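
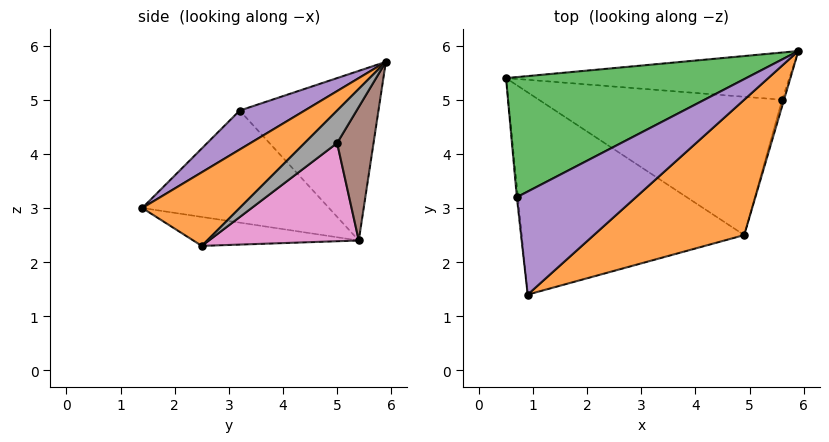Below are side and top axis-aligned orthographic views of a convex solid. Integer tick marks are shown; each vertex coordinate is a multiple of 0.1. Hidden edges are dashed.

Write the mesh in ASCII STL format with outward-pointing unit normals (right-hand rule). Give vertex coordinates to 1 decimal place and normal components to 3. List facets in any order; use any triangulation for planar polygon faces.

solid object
 facet normal -0.127 -0.160 -0.979
  outer loop
   vertex 4.9 2.5 2.3
   vertex 0.9 1.4 3.0
   vertex 0.5 5.4 2.4
  endloop
 endfacet
 facet normal 0.307 -0.717 0.626
  outer loop
   vertex 4.9 2.5 2.3
   vertex 5.9 5.9 5.7
   vertex 0.9 1.4 3.0
  endloop
 endfacet
 facet normal -0.442 0.643 0.626
  outer loop
   vertex 0.7 3.2 4.8
   vertex 5.9 5.9 5.7
   vertex 0.5 5.4 2.4
  endloop
 endfacet
 facet normal -0.995 -0.101 -0.010
  outer loop
   vertex 0.7 3.2 4.8
   vertex 0.5 5.4 2.4
   vertex 0.9 1.4 3.0
  endloop
 endfacet
 facet normal 0.229 -0.675 0.701
  outer loop
   vertex 0.7 3.2 4.8
   vertex 0.9 1.4 3.0
   vertex 5.9 5.9 5.7
  endloop
 endfacet
 facet normal 0.252 0.807 -0.534
  outer loop
   vertex 5.6 5.0 4.2
   vertex 0.5 5.4 2.4
   vertex 5.9 5.9 5.7
  endloop
 endfacet
 facet normal 0.321 0.514 -0.795
  outer loop
   vertex 5.6 5.0 4.2
   vertex 4.9 2.5 2.3
   vertex 0.5 5.4 2.4
  endloop
 endfacet
 facet normal 0.972 -0.229 -0.057
  outer loop
   vertex 5.6 5.0 4.2
   vertex 5.9 5.9 5.7
   vertex 4.9 2.5 2.3
  endloop
 endfacet
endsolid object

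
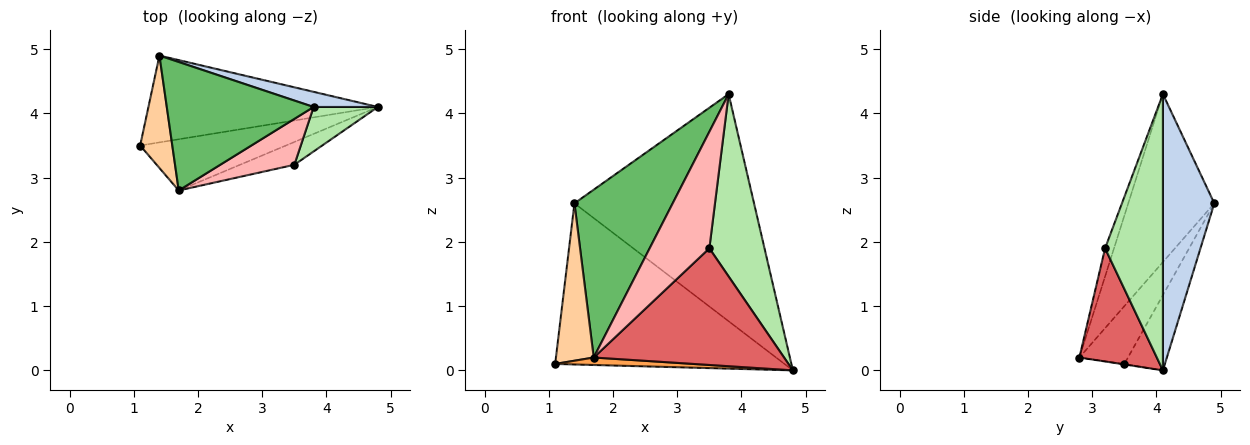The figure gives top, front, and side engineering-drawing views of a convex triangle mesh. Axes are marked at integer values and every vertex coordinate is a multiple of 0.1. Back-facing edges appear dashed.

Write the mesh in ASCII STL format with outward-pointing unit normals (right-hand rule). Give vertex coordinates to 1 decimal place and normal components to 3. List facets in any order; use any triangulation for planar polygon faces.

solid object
 facet normal -0.154 0.870 -0.469
  outer loop
   vertex 1.4 4.9 2.6
   vertex 4.8 4.1 0.0
   vertex 1.1 3.5 0.1
  endloop
 endfacet
 facet normal 0.275 0.959 0.064
  outer loop
   vertex 3.8 4.1 4.3
   vertex 4.8 4.1 0.0
   vertex 1.4 4.9 2.6
  endloop
 endfacet
 facet normal -0.003 -0.144 -0.990
  outer loop
   vertex 1.7 2.8 0.2
   vertex 1.1 3.5 0.1
   vertex 4.8 4.1 0.0
  endloop
 endfacet
 facet normal -0.723 -0.562 0.402
  outer loop
   vertex 1.7 2.8 0.2
   vertex 1.4 4.9 2.6
   vertex 1.1 3.5 0.1
  endloop
 endfacet
 facet normal -0.571 -0.652 0.499
  outer loop
   vertex 1.7 2.8 0.2
   vertex 3.8 4.1 4.3
   vertex 1.4 4.9 2.6
  endloop
 endfacet
 facet normal 0.714 -0.681 0.166
  outer loop
   vertex 3.5 3.2 1.9
   vertex 4.8 4.1 0.0
   vertex 3.8 4.1 4.3
  endloop
 endfacet
 facet normal 0.371 -0.911 -0.178
  outer loop
   vertex 3.5 3.2 1.9
   vertex 1.7 2.8 0.2
   vertex 4.8 4.1 0.0
  endloop
 endfacet
 facet normal -0.138 -0.922 0.363
  outer loop
   vertex 3.5 3.2 1.9
   vertex 3.8 4.1 4.3
   vertex 1.7 2.8 0.2
  endloop
 endfacet
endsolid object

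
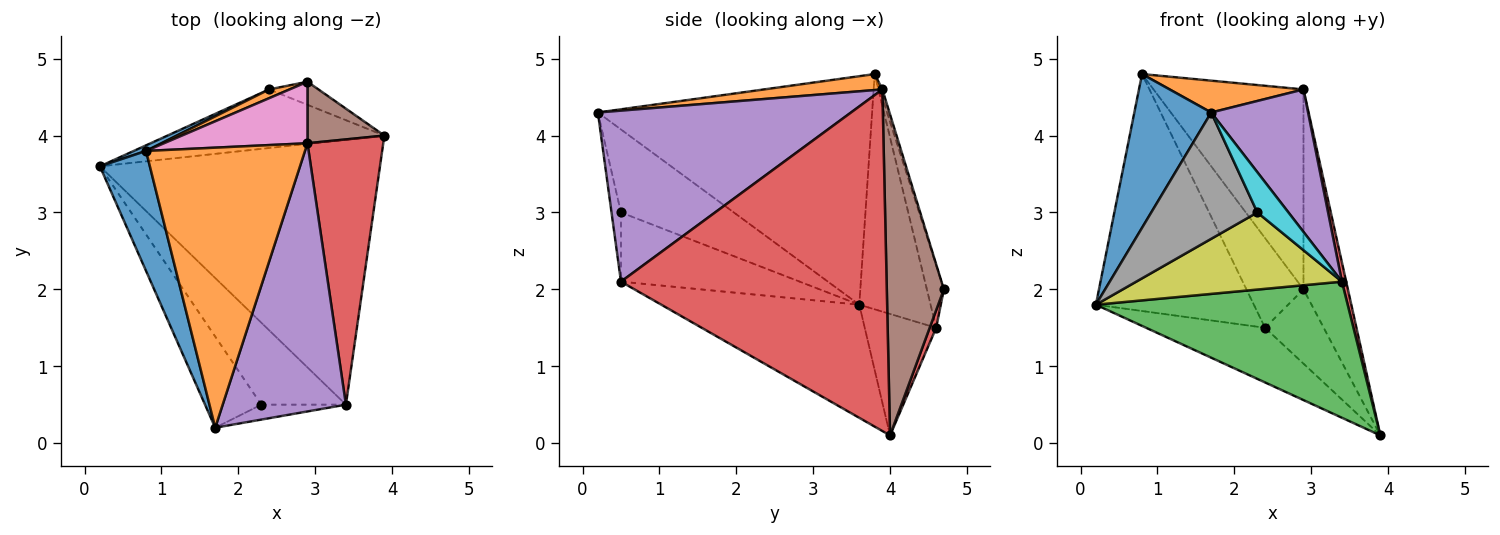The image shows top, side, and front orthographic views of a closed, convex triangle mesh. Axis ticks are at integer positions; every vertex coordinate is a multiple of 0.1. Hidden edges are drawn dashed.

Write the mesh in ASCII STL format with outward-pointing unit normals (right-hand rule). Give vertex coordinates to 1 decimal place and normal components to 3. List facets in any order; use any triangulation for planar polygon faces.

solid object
 facet normal -0.942 -0.264 0.206
  outer loop
   vertex 0.8 3.8 4.8
   vertex 0.2 3.6 1.8
   vertex 1.7 0.2 4.3
  endloop
 endfacet
 facet normal 0.100 -0.112 0.989
  outer loop
   vertex 2.9 3.9 4.6
   vertex 0.8 3.8 4.8
   vertex 1.7 0.2 4.3
  endloop
 endfacet
 facet normal -0.338 -0.430 -0.837
  outer loop
   vertex 3.4 0.5 2.1
   vertex 0.2 3.6 1.8
   vertex 3.9 4.0 0.1
  endloop
 endfacet
 facet normal 0.976 -0.016 0.217
  outer loop
   vertex 3.4 0.5 2.1
   vertex 3.9 4.0 0.1
   vertex 2.9 3.9 4.6
  endloop
 endfacet
 facet normal 0.775 -0.297 0.558
  outer loop
   vertex 3.4 0.5 2.1
   vertex 2.9 3.9 4.6
   vertex 1.7 0.2 4.3
  endloop
 endfacet
 facet normal 0.775 0.604 0.186
  outer loop
   vertex 2.9 4.7 2.0
   vertex 2.9 3.9 4.6
   vertex 3.9 4.0 0.1
  endloop
 endfacet
 facet normal -0.018 0.956 0.294
  outer loop
   vertex 2.9 4.7 2.0
   vertex 0.8 3.8 4.8
   vertex 2.9 3.9 4.6
  endloop
 endfacet
 facet normal -0.653 -0.614 -0.443
  outer loop
   vertex 2.3 0.5 3.0
   vertex 1.7 0.2 4.3
   vertex 0.2 3.6 1.8
  endloop
 endfacet
 facet normal -0.512 -0.589 -0.626
  outer loop
   vertex 2.3 0.5 3.0
   vertex 0.2 3.6 1.8
   vertex 3.4 0.5 2.1
  endloop
 endfacet
 facet normal -0.274 -0.902 -0.334
  outer loop
   vertex 2.3 0.5 3.0
   vertex 3.4 0.5 2.1
   vertex 1.7 0.2 4.3
  endloop
 endfacet
 facet normal -0.411 0.911 0.022
  outer loop
   vertex 2.4 4.6 1.5
   vertex 0.2 3.6 1.8
   vertex 0.8 3.8 4.8
  endloop
 endfacet
 facet normal -0.284 0.954 0.093
  outer loop
   vertex 2.4 4.6 1.5
   vertex 0.8 3.8 4.8
   vertex 2.9 4.7 2.0
  endloop
 endfacet
 facet normal -0.379 0.631 -0.677
  outer loop
   vertex 2.4 4.6 1.5
   vertex 3.9 4.0 0.1
   vertex 0.2 3.6 1.8
  endloop
 endfacet
 facet normal 0.105 0.950 -0.295
  outer loop
   vertex 2.4 4.6 1.5
   vertex 2.9 4.7 2.0
   vertex 3.9 4.0 0.1
  endloop
 endfacet
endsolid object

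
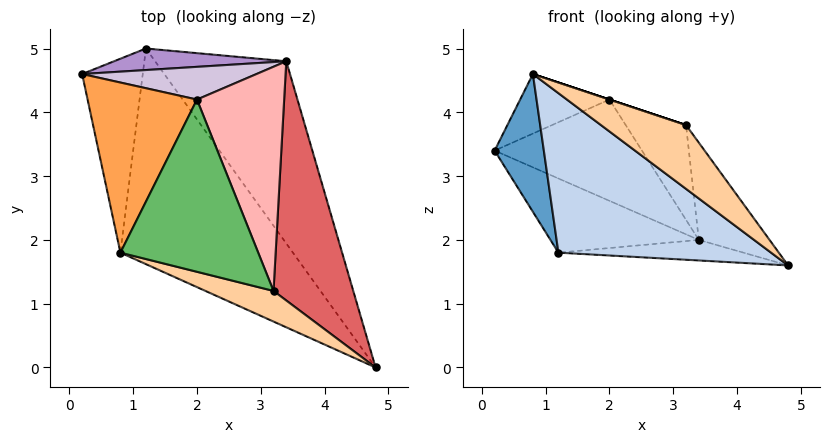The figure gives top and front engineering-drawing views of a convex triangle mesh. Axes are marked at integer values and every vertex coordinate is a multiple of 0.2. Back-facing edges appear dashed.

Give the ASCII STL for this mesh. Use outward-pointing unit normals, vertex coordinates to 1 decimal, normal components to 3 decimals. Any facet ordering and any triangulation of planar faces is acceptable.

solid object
 facet normal -0.731 -0.395 -0.556
  outer loop
   vertex 1.2 5.0 1.8
   vertex 0.8 1.8 4.6
   vertex 0.2 4.6 3.4
  endloop
 endfacet
 facet normal -0.657 -0.449 -0.606
  outer loop
   vertex 1.2 5.0 1.8
   vertex 4.8 0.0 1.6
   vertex 0.8 1.8 4.6
  endloop
 endfacet
 facet normal -0.327 0.312 0.892
  outer loop
   vertex 2.0 4.2 4.2
   vertex 0.2 4.6 3.4
   vertex 0.8 1.8 4.6
  endloop
 endfacet
 facet normal -0.081 -0.899 0.431
  outer loop
   vertex 3.2 1.2 3.8
   vertex 0.8 1.8 4.6
   vertex 4.8 0.0 1.6
  endloop
 endfacet
 facet normal 0.316 0.000 0.949
  outer loop
   vertex 3.2 1.2 3.8
   vertex 2.0 4.2 4.2
   vertex 0.8 1.8 4.6
  endloop
 endfacet
 facet normal 0.100 0.112 -0.989
  outer loop
   vertex 3.4 4.8 2.0
   vertex 4.8 0.0 1.6
   vertex 1.2 5.0 1.8
  endloop
 endfacet
 facet normal 0.841 0.204 0.501
  outer loop
   vertex 3.4 4.8 2.0
   vertex 3.2 1.2 3.8
   vertex 4.8 0.0 1.6
  endloop
 endfacet
 facet normal 0.788 0.240 0.567
  outer loop
   vertex 3.4 4.8 2.0
   vertex 2.0 4.2 4.2
   vertex 3.2 1.2 3.8
  endloop
 endfacet
 facet normal 0.062 0.959 0.278
  outer loop
   vertex 3.4 4.8 2.0
   vertex 1.2 5.0 1.8
   vertex 0.2 4.6 3.4
  endloop
 endfacet
 facet normal 0.075 0.949 0.306
  outer loop
   vertex 3.4 4.8 2.0
   vertex 0.2 4.6 3.4
   vertex 2.0 4.2 4.2
  endloop
 endfacet
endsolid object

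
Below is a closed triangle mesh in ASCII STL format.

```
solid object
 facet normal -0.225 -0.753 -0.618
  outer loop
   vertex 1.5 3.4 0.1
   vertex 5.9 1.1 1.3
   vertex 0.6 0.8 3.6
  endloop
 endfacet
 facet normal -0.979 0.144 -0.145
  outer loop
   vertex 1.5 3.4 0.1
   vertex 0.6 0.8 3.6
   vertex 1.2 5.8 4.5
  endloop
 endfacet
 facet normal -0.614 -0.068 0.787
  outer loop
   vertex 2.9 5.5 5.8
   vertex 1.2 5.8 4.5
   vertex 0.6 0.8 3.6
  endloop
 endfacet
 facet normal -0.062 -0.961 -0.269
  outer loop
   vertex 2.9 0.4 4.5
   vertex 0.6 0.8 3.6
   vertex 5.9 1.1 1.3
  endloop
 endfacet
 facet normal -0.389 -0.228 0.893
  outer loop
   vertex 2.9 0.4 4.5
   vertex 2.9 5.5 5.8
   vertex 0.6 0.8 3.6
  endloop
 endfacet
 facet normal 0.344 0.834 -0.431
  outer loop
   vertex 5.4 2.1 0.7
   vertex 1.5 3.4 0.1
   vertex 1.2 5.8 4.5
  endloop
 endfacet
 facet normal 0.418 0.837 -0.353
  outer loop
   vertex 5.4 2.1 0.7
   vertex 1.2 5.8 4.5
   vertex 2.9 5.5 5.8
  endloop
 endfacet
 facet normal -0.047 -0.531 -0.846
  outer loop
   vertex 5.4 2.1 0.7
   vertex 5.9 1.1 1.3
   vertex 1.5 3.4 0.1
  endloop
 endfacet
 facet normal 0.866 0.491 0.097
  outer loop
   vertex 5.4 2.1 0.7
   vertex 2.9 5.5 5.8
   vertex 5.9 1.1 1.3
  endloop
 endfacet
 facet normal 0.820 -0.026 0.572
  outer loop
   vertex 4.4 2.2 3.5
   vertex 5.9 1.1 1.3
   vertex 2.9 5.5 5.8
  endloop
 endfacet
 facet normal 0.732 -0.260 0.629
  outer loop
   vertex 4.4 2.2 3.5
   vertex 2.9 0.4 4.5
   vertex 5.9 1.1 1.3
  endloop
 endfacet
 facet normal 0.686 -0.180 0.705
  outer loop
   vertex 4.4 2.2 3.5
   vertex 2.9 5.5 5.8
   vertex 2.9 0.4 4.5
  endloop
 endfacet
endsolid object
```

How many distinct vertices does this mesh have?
8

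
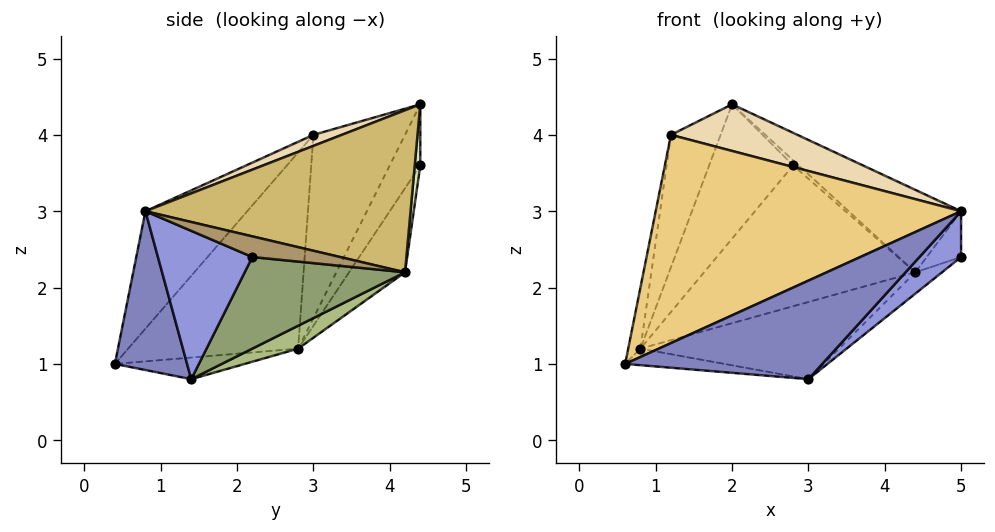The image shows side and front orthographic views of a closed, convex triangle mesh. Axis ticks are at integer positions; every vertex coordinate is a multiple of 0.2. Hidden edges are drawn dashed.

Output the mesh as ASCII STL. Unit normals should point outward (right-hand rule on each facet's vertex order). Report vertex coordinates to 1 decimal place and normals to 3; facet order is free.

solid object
 facet normal -0.121 0.092 -0.988
  outer loop
   vertex 0.8 2.8 1.2
   vertex 3.0 1.4 0.8
   vertex 0.6 0.4 1.0
  endloop
 endfacet
 facet normal 0.299 -0.816 -0.494
  outer loop
   vertex 5.0 0.8 3.0
   vertex 0.6 0.4 1.0
   vertex 3.0 1.4 0.8
  endloop
 endfacet
 facet normal 0.666 -0.294 -0.686
  outer loop
   vertex 5.0 0.8 3.0
   vertex 3.0 1.4 0.8
   vertex 5.0 2.2 2.4
  endloop
 endfacet
 facet normal -0.323 0.889 -0.323
  outer loop
   vertex 2.8 4.4 3.6
   vertex 0.8 2.8 1.2
   vertex 2.0 4.4 4.4
  endloop
 endfacet
 facet normal 0.597 0.100 -0.796
  outer loop
   vertex 4.4 4.2 2.2
   vertex 5.0 2.2 2.4
   vertex 3.0 1.4 0.8
  endloop
 endfacet
 facet normal 0.094 0.407 -0.908
  outer loop
   vertex 4.4 4.2 2.2
   vertex 3.0 1.4 0.8
   vertex 0.8 2.8 1.2
  endloop
 endfacet
 facet normal -0.235 0.888 -0.396
  outer loop
   vertex 4.4 4.2 2.2
   vertex 0.8 2.8 1.2
   vertex 2.8 4.4 3.6
  endloop
 endfacet
 facet normal 0.577 0.577 0.577
  outer loop
   vertex 4.4 4.2 2.2
   vertex 2.8 4.4 3.6
   vertex 2.0 4.4 4.4
  endloop
 endfacet
 facet normal 0.709 0.278 0.648
  outer loop
   vertex 4.4 4.2 2.2
   vertex 5.0 0.8 3.0
   vertex 5.0 2.2 2.4
  endloop
 endfacet
 facet normal 0.661 0.280 0.696
  outer loop
   vertex 4.4 4.2 2.2
   vertex 2.0 4.4 4.4
   vertex 5.0 0.8 3.0
  endloop
 endfacet
 facet normal -0.237 -0.710 0.663
  outer loop
   vertex 1.2 3.0 4.0
   vertex 0.6 0.4 1.0
   vertex 5.0 0.8 3.0
  endloop
 endfacet
 facet normal 0.070 -0.311 0.948
  outer loop
   vertex 1.2 3.0 4.0
   vertex 5.0 0.8 3.0
   vertex 2.0 4.4 4.4
  endloop
 endfacet
 facet normal -0.988 0.071 0.136
  outer loop
   vertex 1.2 3.0 4.0
   vertex 0.8 2.8 1.2
   vertex 0.6 0.4 1.0
  endloop
 endfacet
 facet normal -0.876 0.474 0.091
  outer loop
   vertex 1.2 3.0 4.0
   vertex 2.0 4.4 4.4
   vertex 0.8 2.8 1.2
  endloop
 endfacet
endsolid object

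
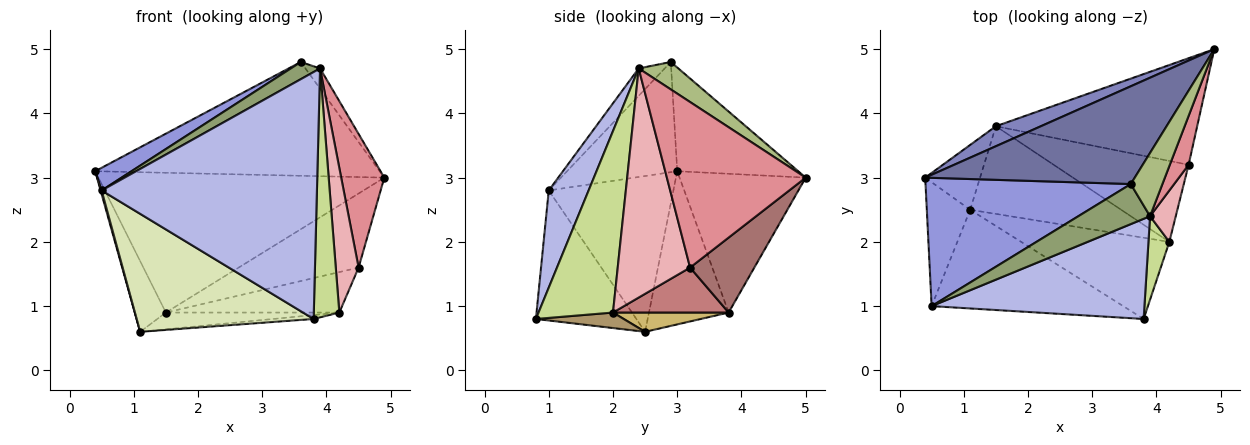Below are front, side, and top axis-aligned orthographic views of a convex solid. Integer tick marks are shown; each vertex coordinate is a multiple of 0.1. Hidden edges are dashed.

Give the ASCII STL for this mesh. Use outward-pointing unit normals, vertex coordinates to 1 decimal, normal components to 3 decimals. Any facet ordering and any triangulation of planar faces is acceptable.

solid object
 facet normal -0.307 0.722 0.620
  outer loop
   vertex 3.6 2.9 4.8
   vertex 4.9 5.0 3.0
   vertex 0.4 3.0 3.1
  endloop
 endfacet
 facet normal -0.400 0.907 0.130
  outer loop
   vertex 1.5 3.8 0.9
   vertex 0.4 3.0 3.1
   vertex 4.9 5.0 3.0
  endloop
 endfacet
 facet normal -0.467 -0.154 0.871
  outer loop
   vertex 0.5 1.0 2.8
   vertex 3.6 2.9 4.8
   vertex 0.4 3.0 3.1
  endloop
 endfacet
 facet normal 0.169 -0.913 0.370
  outer loop
   vertex 3.9 2.4 4.7
   vertex 0.5 1.0 2.8
   vertex 3.8 0.8 0.8
  endloop
 endfacet
 facet normal -0.331 -0.372 0.867
  outer loop
   vertex 3.9 2.4 4.7
   vertex 3.6 2.9 4.8
   vertex 0.5 1.0 2.8
  endloop
 endfacet
 facet normal 0.637 0.235 0.734
  outer loop
   vertex 3.9 2.4 4.7
   vertex 4.9 5.0 3.0
   vertex 3.6 2.9 4.8
  endloop
 endfacet
 facet normal 0.940 -0.322 0.108
  outer loop
   vertex 3.9 2.4 4.7
   vertex 3.8 0.8 0.8
   vertex 4.2 2.0 0.9
  endloop
 endfacet
 facet normal -0.399 -0.703 -0.588
  outer loop
   vertex 1.1 2.5 0.6
   vertex 3.8 0.8 0.8
   vertex 0.5 1.0 2.8
  endloop
 endfacet
 facet normal 0.104 0.048 -0.993
  outer loop
   vertex 1.1 2.5 0.6
   vertex 4.2 2.0 0.9
   vertex 3.8 0.8 0.8
  endloop
 endfacet
 facet normal 0.124 0.187 -0.975
  outer loop
   vertex 1.1 2.5 0.6
   vertex 1.5 3.8 0.9
   vertex 4.2 2.0 0.9
  endloop
 endfacet
 facet normal -0.884 0.345 -0.316
  outer loop
   vertex 1.1 2.5 0.6
   vertex 0.4 3.0 3.1
   vertex 1.5 3.8 0.9
  endloop
 endfacet
 facet normal -0.963 -0.008 -0.268
  outer loop
   vertex 1.1 2.5 0.6
   vertex 0.5 1.0 2.8
   vertex 0.4 3.0 3.1
  endloop
 endfacet
 facet normal 0.292 0.546 -0.785
  outer loop
   vertex 4.5 3.2 1.6
   vertex 1.5 3.8 0.9
   vertex 4.9 5.0 3.0
  endloop
 endfacet
 facet normal 0.286 0.429 -0.857
  outer loop
   vertex 4.5 3.2 1.6
   vertex 4.2 2.0 0.9
   vertex 1.5 3.8 0.9
  endloop
 endfacet
 facet normal 0.949 -0.295 0.108
  outer loop
   vertex 4.5 3.2 1.6
   vertex 4.9 5.0 3.0
   vertex 3.9 2.4 4.7
  endloop
 endfacet
 facet normal 0.948 -0.299 0.106
  outer loop
   vertex 4.5 3.2 1.6
   vertex 3.9 2.4 4.7
   vertex 4.2 2.0 0.9
  endloop
 endfacet
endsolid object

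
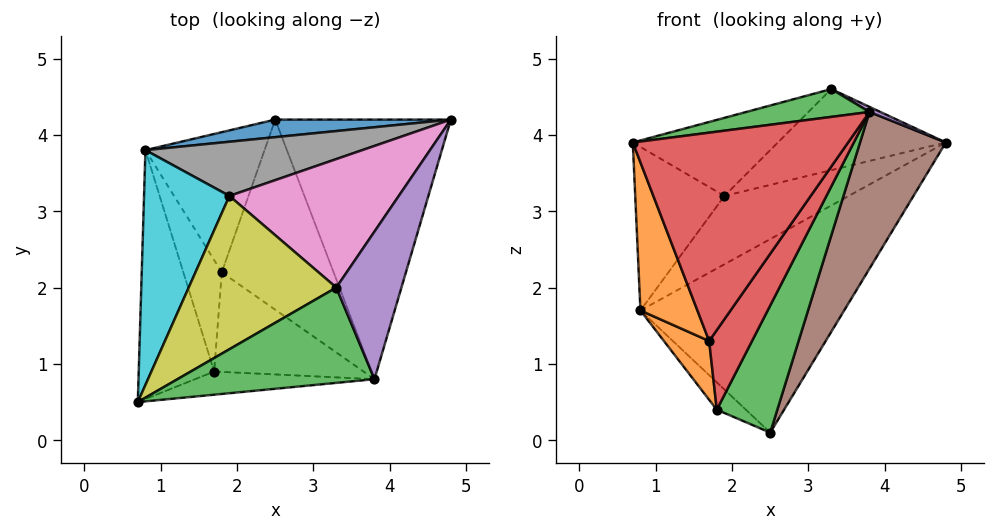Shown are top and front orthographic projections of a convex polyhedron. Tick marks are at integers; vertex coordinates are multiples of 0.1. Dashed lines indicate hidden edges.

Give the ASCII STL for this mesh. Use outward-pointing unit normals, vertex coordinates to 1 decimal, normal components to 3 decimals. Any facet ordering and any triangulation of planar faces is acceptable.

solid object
 facet normal -0.148 0.985 0.089
  outer loop
   vertex 0.8 3.8 1.7
   vertex 4.8 4.2 3.9
   vertex 2.5 4.2 0.1
  endloop
 endfacet
 facet normal -0.897 -0.226 -0.380
  outer loop
   vertex 0.8 3.8 1.7
   vertex 1.7 0.9 1.3
   vertex 0.7 0.5 3.9
  endloop
 endfacet
 facet normal -0.096 -0.279 0.955
  outer loop
   vertex 3.8 0.8 4.3
   vertex 3.3 2.0 4.6
   vertex 0.7 0.5 3.9
  endloop
 endfacet
 facet normal 0.110 -0.988 -0.110
  outer loop
   vertex 3.8 0.8 4.3
   vertex 0.7 0.5 3.9
   vertex 1.7 0.9 1.3
  endloop
 endfacet
 facet normal 0.459 -0.031 0.888
  outer loop
   vertex 3.8 0.8 4.3
   vertex 4.8 4.2 3.9
   vertex 3.3 2.0 4.6
  endloop
 endfacet
 facet normal 0.817 -0.298 -0.494
  outer loop
   vertex 3.8 0.8 4.3
   vertex 2.5 4.2 0.1
   vertex 4.8 4.2 3.9
  endloop
 endfacet
 facet normal -0.362 0.498 0.788
  outer loop
   vertex 1.9 3.2 3.2
   vertex 3.3 2.0 4.6
   vertex 4.8 4.2 3.9
  endloop
 endfacet
 facet normal -0.387 0.722 0.573
  outer loop
   vertex 1.9 3.2 3.2
   vertex 4.8 4.2 3.9
   vertex 0.8 3.8 1.7
  endloop
 endfacet
 facet normal -0.449 0.406 0.796
  outer loop
   vertex 1.9 3.2 3.2
   vertex 0.7 0.5 3.9
   vertex 3.3 2.0 4.6
  endloop
 endfacet
 facet normal -0.628 0.445 0.639
  outer loop
   vertex 1.9 3.2 3.2
   vertex 0.8 3.8 1.7
   vertex 0.7 0.5 3.9
  endloop
 endfacet
 facet normal -0.696 0.138 -0.705
  outer loop
   vertex 1.8 2.2 0.4
   vertex 0.8 3.8 1.7
   vertex 2.5 4.2 0.1
  endloop
 endfacet
 facet normal -0.885 -0.218 -0.413
  outer loop
   vertex 1.8 2.2 0.4
   vertex 1.7 0.9 1.3
   vertex 0.8 3.8 1.7
  endloop
 endfacet
 facet normal 0.776 -0.350 -0.524
  outer loop
   vertex 1.8 2.2 0.4
   vertex 2.5 4.2 0.1
   vertex 3.8 0.8 4.3
  endloop
 endfacet
 facet normal 0.736 -0.423 -0.529
  outer loop
   vertex 1.8 2.2 0.4
   vertex 3.8 0.8 4.3
   vertex 1.7 0.9 1.3
  endloop
 endfacet
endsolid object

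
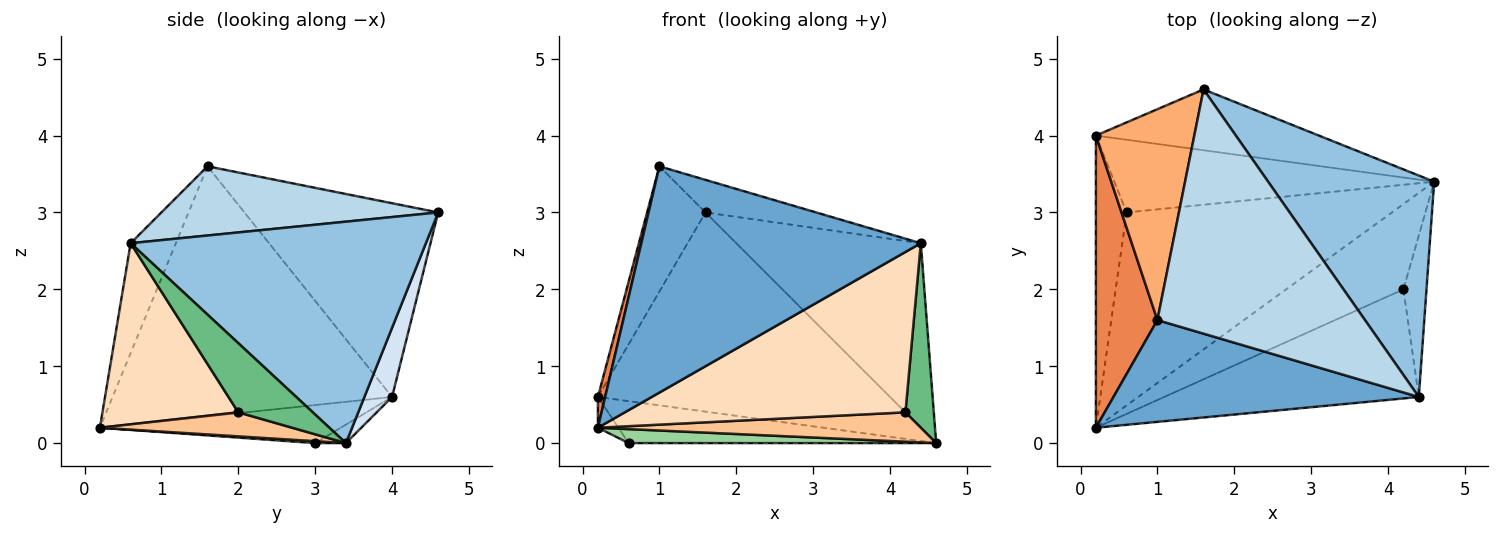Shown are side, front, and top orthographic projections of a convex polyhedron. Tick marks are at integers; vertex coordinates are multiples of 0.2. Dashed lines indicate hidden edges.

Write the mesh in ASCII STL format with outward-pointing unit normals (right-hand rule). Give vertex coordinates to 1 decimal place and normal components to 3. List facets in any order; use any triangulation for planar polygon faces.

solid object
 facet normal -0.146 -0.902 0.406
  outer loop
   vertex 4.4 0.6 2.6
   vertex 1.0 1.6 3.6
   vertex 0.2 0.2 0.2
  endloop
 endfacet
 facet normal 0.716 0.447 0.537
  outer loop
   vertex 4.4 0.6 2.6
   vertex 4.6 3.4 0.0
   vertex 1.6 4.6 3.0
  endloop
 endfacet
 facet normal 0.314 0.125 0.941
  outer loop
   vertex 4.4 0.6 2.6
   vertex 1.6 4.6 3.0
   vertex 1.0 1.6 3.6
  endloop
 endfacet
 facet normal 0.090 0.953 -0.291
  outer loop
   vertex 0.2 4.0 0.6
   vertex 1.6 4.6 3.0
   vertex 4.6 3.4 0.0
  endloop
 endfacet
 facet normal -0.971 -0.025 0.239
  outer loop
   vertex 0.2 4.0 0.6
   vertex 0.2 0.2 0.2
   vertex 1.0 1.6 3.6
  endloop
 endfacet
 facet normal -0.861 0.260 0.437
  outer loop
   vertex 0.2 4.0 0.6
   vertex 1.0 1.6 3.6
   vertex 1.6 4.6 3.0
  endloop
 endfacet
 facet normal 0.190 -0.320 -0.928
  outer loop
   vertex 4.2 2.0 0.4
   vertex 0.2 0.2 0.2
   vertex 4.6 3.4 0.0
  endloop
 endfacet
 facet normal 0.372 -0.768 -0.522
  outer loop
   vertex 4.2 2.0 0.4
   vertex 4.4 0.6 2.6
   vertex 0.2 0.2 0.2
  endloop
 endfacet
 facet normal 0.892 -0.340 -0.297
  outer loop
   vertex 4.2 2.0 0.4
   vertex 4.6 3.4 0.0
   vertex 4.4 0.6 2.6
  endloop
 endfacet
 facet normal 0.007 -0.072 -0.997
  outer loop
   vertex 0.6 3.0 0.0
   vertex 4.6 3.4 0.0
   vertex 0.2 0.2 0.2
  endloop
 endfacet
 facet normal -0.776 0.066 -0.627
  outer loop
   vertex 0.6 3.0 0.0
   vertex 0.2 0.2 0.2
   vertex 0.2 4.0 0.6
  endloop
 endfacet
 facet normal -0.050 0.499 -0.865
  outer loop
   vertex 0.6 3.0 0.0
   vertex 0.2 4.0 0.6
   vertex 4.6 3.4 0.0
  endloop
 endfacet
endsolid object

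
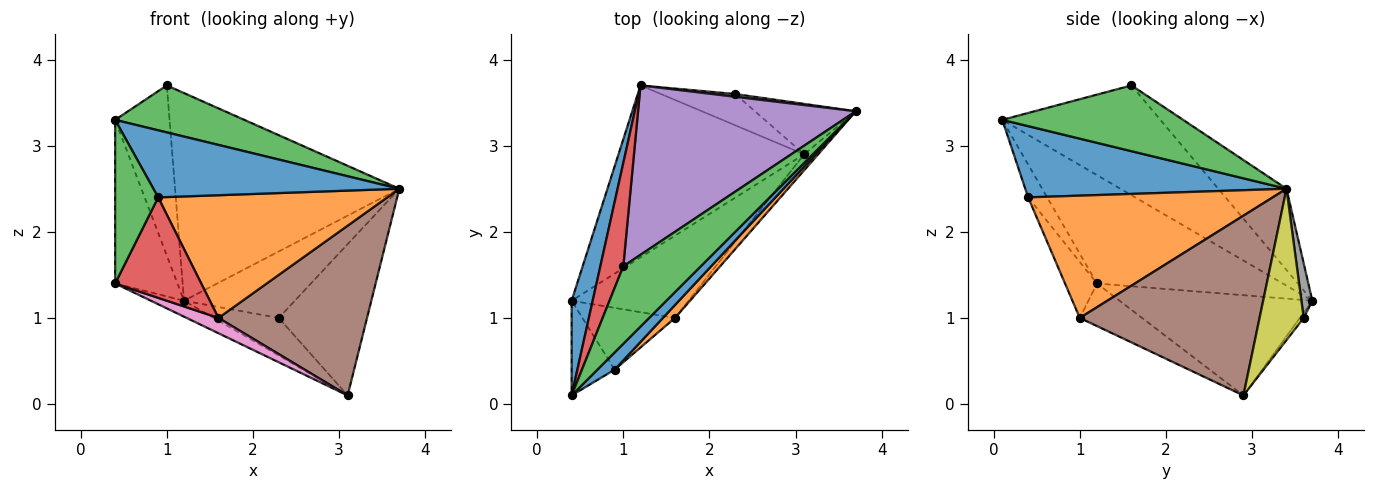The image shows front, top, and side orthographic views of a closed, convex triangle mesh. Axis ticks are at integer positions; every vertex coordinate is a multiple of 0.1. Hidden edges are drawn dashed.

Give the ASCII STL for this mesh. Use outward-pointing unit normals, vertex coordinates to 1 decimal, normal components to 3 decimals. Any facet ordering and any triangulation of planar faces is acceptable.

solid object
 facet normal -0.932 0.313 0.181
  outer loop
   vertex 0.4 1.2 1.4
   vertex 0.4 0.1 3.3
   vertex 1.2 3.7 1.2
  endloop
 endfacet
 facet normal -0.473 0.081 -0.877
  outer loop
   vertex 0.4 1.2 1.4
   vertex 1.2 3.7 1.2
   vertex 3.1 2.9 0.1
  endloop
 endfacet
 facet normal 0.587 -0.419 0.692
  outer loop
   vertex 1.0 1.6 3.7
   vertex 0.4 0.1 3.3
   vertex 3.7 3.4 2.5
  endloop
 endfacet
 facet normal -0.928 0.319 0.194
  outer loop
   vertex 1.0 1.6 3.7
   vertex 1.2 3.7 1.2
   vertex 0.4 0.1 3.3
  endloop
 endfacet
 facet normal -0.229 0.754 0.615
  outer loop
   vertex 1.0 1.6 3.7
   vertex 3.7 3.4 2.5
   vertex 1.2 3.7 1.2
  endloop
 endfacet
 facet normal 0.769 -0.636 -0.060
  outer loop
   vertex 1.6 1.0 1.0
   vertex 3.1 2.9 0.1
   vertex 3.7 3.4 2.5
  endloop
 endfacet
 facet normal -0.337 -0.172 -0.926
  outer loop
   vertex 1.6 1.0 1.0
   vertex 0.4 1.2 1.4
   vertex 3.1 2.9 0.1
  endloop
 endfacet
 facet normal 0.098 0.994 0.041
  outer loop
   vertex 2.3 3.6 1.0
   vertex 1.2 3.7 1.2
   vertex 3.7 3.4 2.5
  endloop
 endfacet
 facet normal 0.429 0.857 -0.286
  outer loop
   vertex 2.3 3.6 1.0
   vertex 3.7 3.4 2.5
   vertex 3.1 2.9 0.1
  endloop
 endfacet
 facet normal -0.046 0.768 -0.639
  outer loop
   vertex 2.3 3.6 1.0
   vertex 3.1 2.9 0.1
   vertex 1.2 3.7 1.2
  endloop
 endfacet
 facet normal 0.717 -0.675 0.173
  outer loop
   vertex 0.9 0.4 2.4
   vertex 3.7 3.4 2.5
   vertex 0.4 0.1 3.3
  endloop
 endfacet
 facet normal 0.728 -0.682 0.072
  outer loop
   vertex 0.9 0.4 2.4
   vertex 1.6 1.0 1.0
   vertex 3.7 3.4 2.5
  endloop
 endfacet
 facet normal -0.357 -0.808 -0.468
  outer loop
   vertex 0.9 0.4 2.4
   vertex 0.4 0.1 3.3
   vertex 0.4 1.2 1.4
  endloop
 endfacet
 facet normal -0.302 -0.812 -0.499
  outer loop
   vertex 0.9 0.4 2.4
   vertex 0.4 1.2 1.4
   vertex 1.6 1.0 1.0
  endloop
 endfacet
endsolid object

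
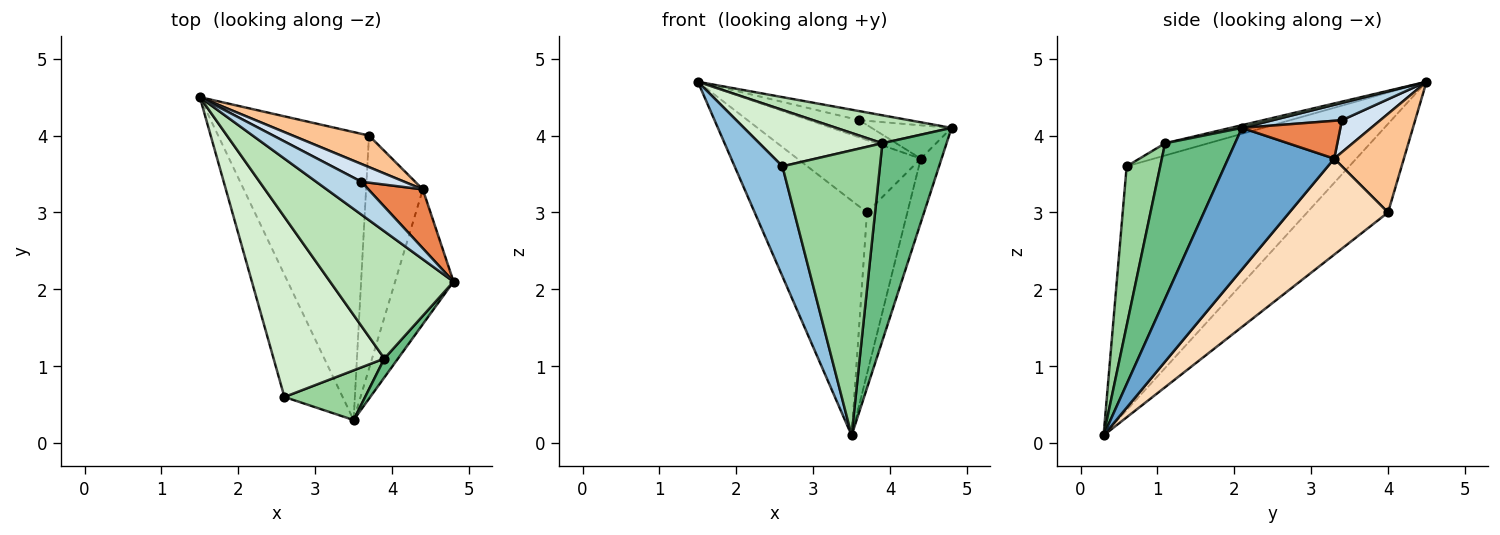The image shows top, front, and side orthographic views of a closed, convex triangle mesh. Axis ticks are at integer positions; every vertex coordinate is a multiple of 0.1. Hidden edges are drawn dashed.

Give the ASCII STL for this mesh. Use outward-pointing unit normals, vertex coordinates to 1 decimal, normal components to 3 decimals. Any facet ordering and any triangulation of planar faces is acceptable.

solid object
 facet normal 0.910 0.178 -0.376
  outer loop
   vertex 4.4 3.3 3.7
   vertex 4.8 2.1 4.1
   vertex 3.5 0.3 0.1
  endloop
 endfacet
 facet normal -0.952 -0.204 -0.227
  outer loop
   vertex 2.6 0.6 3.6
   vertex 1.5 4.5 4.7
   vertex 3.5 0.3 0.1
  endloop
 endfacet
 facet normal 0.346 0.250 0.904
  outer loop
   vertex 3.6 3.4 4.2
   vertex 1.5 4.5 4.7
   vertex 4.8 2.1 4.1
  endloop
 endfacet
 facet normal 0.472 0.614 0.633
  outer loop
   vertex 3.6 3.4 4.2
   vertex 4.4 3.3 3.7
   vertex 1.5 4.5 4.7
  endloop
 endfacet
 facet normal 0.518 0.421 0.745
  outer loop
   vertex 3.6 3.4 4.2
   vertex 4.8 2.1 4.1
   vertex 4.4 3.3 3.7
  endloop
 endfacet
 facet normal -0.414 0.575 -0.705
  outer loop
   vertex 3.7 4.0 3.0
   vertex 3.5 0.3 0.1
   vertex 1.5 4.5 4.7
  endloop
 endfacet
 facet normal 0.459 0.814 0.355
  outer loop
   vertex 3.7 4.0 3.0
   vertex 1.5 4.5 4.7
   vertex 4.4 3.3 3.7
  endloop
 endfacet
 facet normal 0.812 0.332 -0.480
  outer loop
   vertex 3.7 4.0 3.0
   vertex 4.4 3.3 3.7
   vertex 3.5 0.3 0.1
  endloop
 endfacet
 facet normal 0.735 -0.675 0.065
  outer loop
   vertex 3.9 1.1 3.9
   vertex 3.5 0.3 0.1
   vertex 4.8 2.1 4.1
  endloop
 endfacet
 facet normal 0.321 -0.933 0.163
  outer loop
   vertex 3.9 1.1 3.9
   vertex 2.6 0.6 3.6
   vertex 3.5 0.3 0.1
  endloop
 endfacet
 facet normal 0.021 -0.215 0.976
  outer loop
   vertex 3.9 1.1 3.9
   vertex 4.8 2.1 4.1
   vertex 1.5 4.5 4.7
  endloop
 endfacet
 facet normal -0.105 -0.297 0.949
  outer loop
   vertex 3.9 1.1 3.9
   vertex 1.5 4.5 4.7
   vertex 2.6 0.6 3.6
  endloop
 endfacet
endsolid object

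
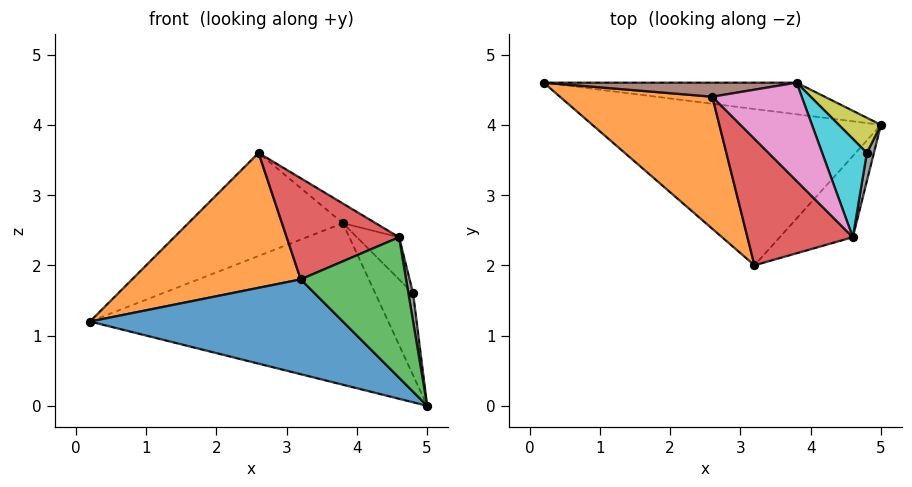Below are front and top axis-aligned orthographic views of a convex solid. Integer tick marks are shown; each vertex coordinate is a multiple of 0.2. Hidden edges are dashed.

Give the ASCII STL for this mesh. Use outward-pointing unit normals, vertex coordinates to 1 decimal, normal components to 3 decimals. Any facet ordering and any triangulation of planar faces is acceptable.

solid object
 facet normal -0.268 -0.500 -0.824
  outer loop
   vertex 3.2 2.0 1.8
   vertex 0.2 4.6 1.2
   vertex 5.0 4.0 0.0
  endloop
 endfacet
 facet normal -0.605 -0.569 0.557
  outer loop
   vertex 2.6 4.4 3.6
   vertex 0.2 4.6 1.2
   vertex 3.2 2.0 1.8
  endloop
 endfacet
 facet normal 0.419 -0.786 -0.454
  outer loop
   vertex 4.6 2.4 2.4
   vertex 3.2 2.0 1.8
   vertex 5.0 4.0 0.0
  endloop
 endfacet
 facet normal -0.154 -0.617 0.772
  outer loop
   vertex 4.6 2.4 2.4
   vertex 2.6 4.4 3.6
   vertex 3.2 2.0 1.8
  endloop
 endfacet
 facet normal 0.074 0.979 -0.191
  outer loop
   vertex 3.8 4.6 2.6
   vertex 5.0 4.0 0.0
   vertex 0.2 4.6 1.2
  endloop
 endfacet
 facet normal -0.052 0.989 0.135
  outer loop
   vertex 3.8 4.6 2.6
   vertex 0.2 4.6 1.2
   vertex 2.6 4.4 3.6
  endloop
 endfacet
 facet normal 0.617 0.154 0.772
  outer loop
   vertex 3.8 4.6 2.6
   vertex 2.6 4.4 3.6
   vertex 4.6 2.4 2.4
  endloop
 endfacet
 facet normal 0.990 -0.099 0.099
  outer loop
   vertex 4.8 3.6 1.6
   vertex 4.6 2.4 2.4
   vertex 5.0 4.0 0.0
  endloop
 endfacet
 facet normal 0.796 0.557 0.239
  outer loop
   vertex 4.8 3.6 1.6
   vertex 5.0 4.0 0.0
   vertex 3.8 4.6 2.6
  endloop
 endfacet
 facet normal 0.796 0.239 0.557
  outer loop
   vertex 4.8 3.6 1.6
   vertex 3.8 4.6 2.6
   vertex 4.6 2.4 2.4
  endloop
 endfacet
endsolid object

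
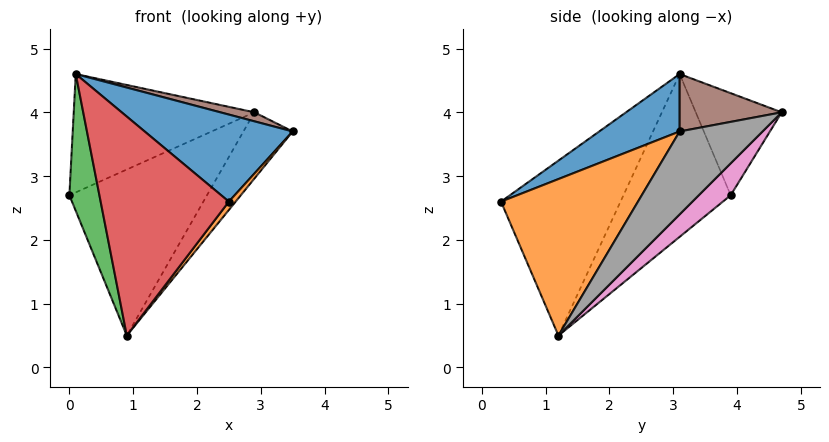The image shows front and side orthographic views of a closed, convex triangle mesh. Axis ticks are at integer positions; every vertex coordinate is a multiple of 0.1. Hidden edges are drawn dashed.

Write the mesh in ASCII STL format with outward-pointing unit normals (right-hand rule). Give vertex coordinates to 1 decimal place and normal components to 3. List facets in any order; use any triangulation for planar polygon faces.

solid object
 facet normal 0.231 -0.426 0.874
  outer loop
   vertex 0.1 3.1 4.6
   vertex 2.5 0.3 2.6
   vertex 3.5 3.1 3.7
  endloop
 endfacet
 facet normal 0.787 -0.039 -0.616
  outer loop
   vertex 0.9 1.2 0.5
   vertex 3.5 3.1 3.7
   vertex 2.5 0.3 2.6
  endloop
 endfacet
 facet normal -0.961 -0.269 -0.063
  outer loop
   vertex 0.9 1.2 0.5
   vertex 0.1 3.1 4.6
   vertex 0.0 3.9 2.7
  endloop
 endfacet
 facet normal -0.668 -0.716 0.202
  outer loop
   vertex 0.9 1.2 0.5
   vertex 2.5 0.3 2.6
   vertex 0.1 3.1 4.6
  endloop
 endfacet
 facet normal -0.399 0.838 0.374
  outer loop
   vertex 2.9 4.7 4.0
   vertex 0.0 3.9 2.7
   vertex 0.1 3.1 4.6
  endloop
 endfacet
 facet normal 0.255 -0.085 0.963
  outer loop
   vertex 2.9 4.7 4.0
   vertex 0.1 3.1 4.6
   vertex 3.5 3.1 3.7
  endloop
 endfacet
 facet normal 0.152 0.654 -0.741
  outer loop
   vertex 2.9 4.7 4.0
   vertex 0.9 1.2 0.5
   vertex 0.0 3.9 2.7
  endloop
 endfacet
 facet normal 0.608 0.361 -0.708
  outer loop
   vertex 2.9 4.7 4.0
   vertex 3.5 3.1 3.7
   vertex 0.9 1.2 0.5
  endloop
 endfacet
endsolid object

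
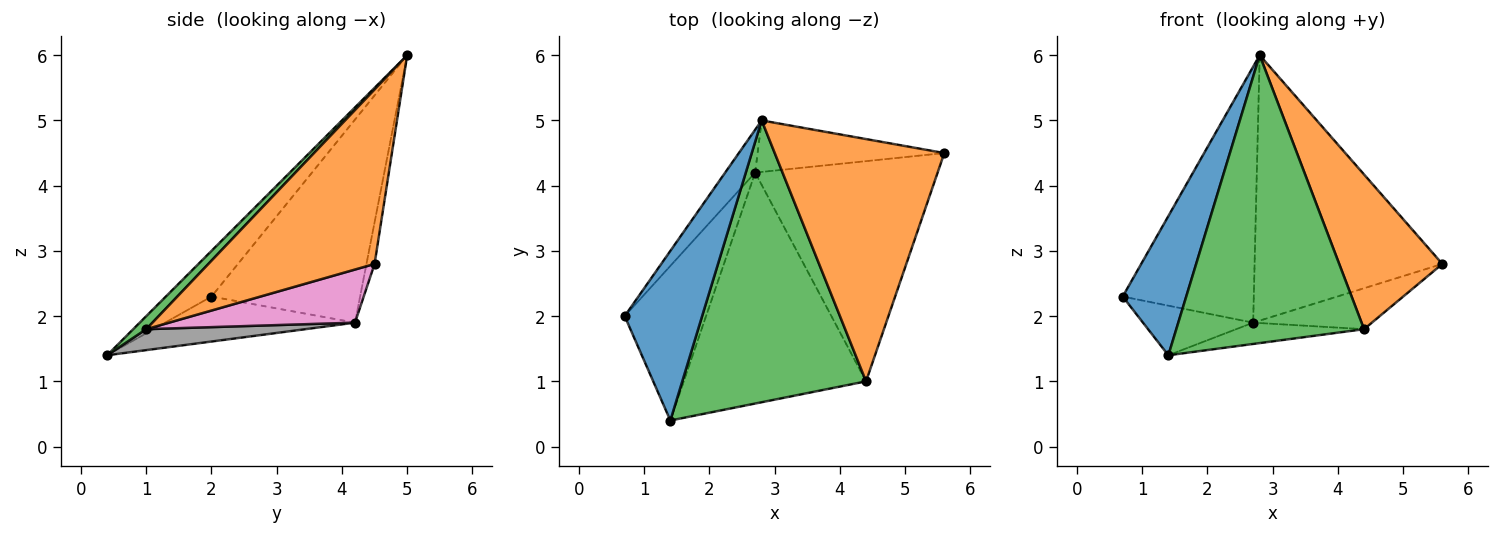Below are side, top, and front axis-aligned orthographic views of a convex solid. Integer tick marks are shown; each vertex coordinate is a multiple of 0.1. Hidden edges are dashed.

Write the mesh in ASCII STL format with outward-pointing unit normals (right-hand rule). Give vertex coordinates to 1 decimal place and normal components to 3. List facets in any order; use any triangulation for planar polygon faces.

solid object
 facet normal -0.415 -0.577 0.703
  outer loop
   vertex 2.8 5.0 6.0
   vertex 0.7 2.0 2.3
   vertex 1.4 0.4 1.4
  endloop
 endfacet
 facet normal 0.655 -0.407 0.637
  outer loop
   vertex 4.4 1.0 1.8
   vertex 5.6 4.5 2.8
   vertex 2.8 5.0 6.0
  endloop
 endfacet
 facet normal 0.050 -0.714 0.699
  outer loop
   vertex 4.4 1.0 1.8
   vertex 2.8 5.0 6.0
   vertex 1.4 0.4 1.4
  endloop
 endfacet
 facet normal -0.466 0.270 -0.843
  outer loop
   vertex 2.7 4.2 1.9
   vertex 1.4 0.4 1.4
   vertex 0.7 2.0 2.3
  endloop
 endfacet
 facet normal -0.745 0.658 -0.110
  outer loop
   vertex 2.7 4.2 1.9
   vertex 0.7 2.0 2.3
   vertex 2.8 5.0 6.0
  endloop
 endfacet
 facet normal -0.042 0.981 -0.190
  outer loop
   vertex 2.7 4.2 1.9
   vertex 2.8 5.0 6.0
   vertex 5.6 4.5 2.8
  endloop
 endfacet
 facet normal 0.275 0.176 -0.945
  outer loop
   vertex 2.7 4.2 1.9
   vertex 5.6 4.5 2.8
   vertex 4.4 1.0 1.8
  endloop
 endfacet
 facet normal 0.114 0.091 -0.989
  outer loop
   vertex 2.7 4.2 1.9
   vertex 4.4 1.0 1.8
   vertex 1.4 0.4 1.4
  endloop
 endfacet
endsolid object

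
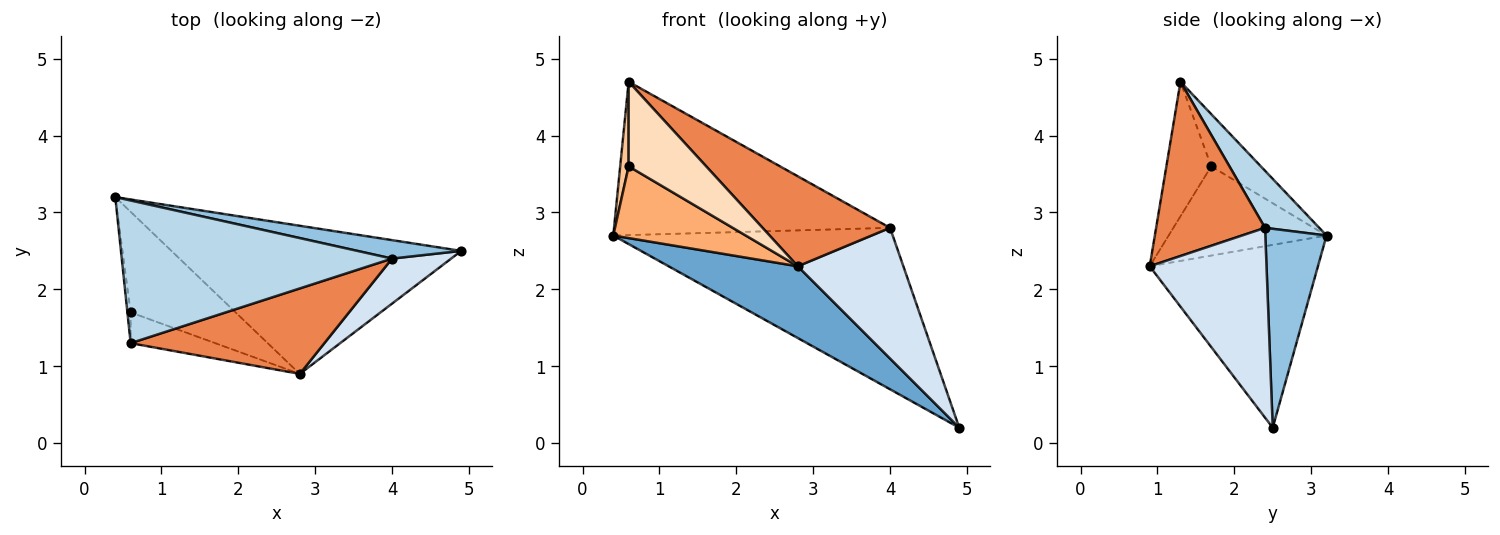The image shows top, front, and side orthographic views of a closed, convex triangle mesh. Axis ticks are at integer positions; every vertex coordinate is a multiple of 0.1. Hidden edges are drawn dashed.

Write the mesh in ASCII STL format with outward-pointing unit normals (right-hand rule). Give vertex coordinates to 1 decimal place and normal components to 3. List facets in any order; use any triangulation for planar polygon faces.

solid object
 facet normal -0.494 -0.379 -0.783
  outer loop
   vertex 2.8 0.9 2.3
   vertex 0.4 3.2 2.7
   vertex 4.9 2.5 0.2
  endloop
 endfacet
 facet normal 0.213 0.971 0.111
  outer loop
   vertex 4.0 2.4 2.8
   vertex 4.9 2.5 0.2
   vertex 0.4 3.2 2.7
  endloop
 endfacet
 facet normal 0.142 0.725 0.674
  outer loop
   vertex 4.0 2.4 2.8
   vertex 0.4 3.2 2.7
   vertex 0.6 1.3 4.7
  endloop
 endfacet
 facet normal 0.723 -0.653 0.225
  outer loop
   vertex 4.0 2.4 2.8
   vertex 2.8 0.9 2.3
   vertex 4.9 2.5 0.2
  endloop
 endfacet
 facet normal 0.527 -0.616 0.585
  outer loop
   vertex 4.0 2.4 2.8
   vertex 0.6 1.3 4.7
   vertex 2.8 0.9 2.3
  endloop
 endfacet
 facet normal -0.569 -0.478 -0.669
  outer loop
   vertex 0.6 1.7 3.6
   vertex 0.4 3.2 2.7
   vertex 2.8 0.9 2.3
  endloop
 endfacet
 facet normal -0.984 -0.168 -0.061
  outer loop
   vertex 0.6 1.7 3.6
   vertex 0.6 1.3 4.7
   vertex 0.4 3.2 2.7
  endloop
 endfacet
 facet normal -0.478 -0.826 -0.300
  outer loop
   vertex 0.6 1.7 3.6
   vertex 2.8 0.9 2.3
   vertex 0.6 1.3 4.7
  endloop
 endfacet
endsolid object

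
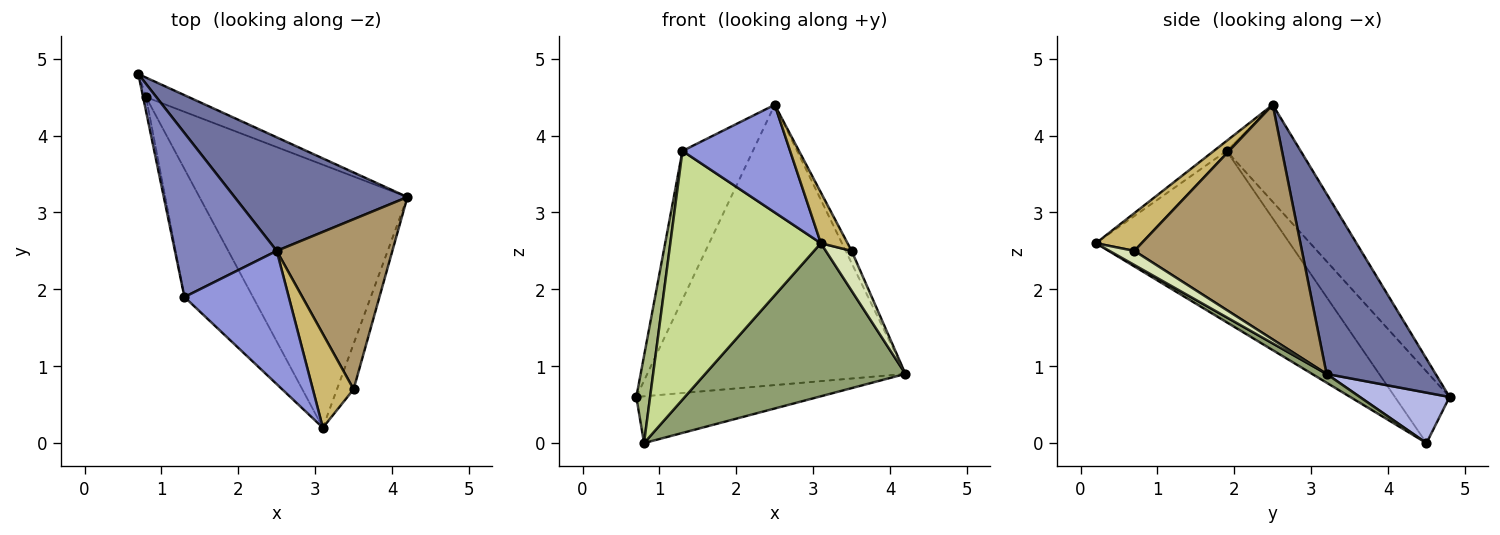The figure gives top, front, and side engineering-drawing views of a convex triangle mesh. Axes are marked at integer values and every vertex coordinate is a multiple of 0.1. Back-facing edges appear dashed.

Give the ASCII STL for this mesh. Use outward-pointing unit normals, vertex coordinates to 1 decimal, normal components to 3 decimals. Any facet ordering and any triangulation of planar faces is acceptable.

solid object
 facet normal 0.365 0.863 0.350
  outer loop
   vertex 2.5 2.5 4.4
   vertex 4.2 3.2 0.9
   vertex 0.7 4.8 0.6
  endloop
 endfacet
 facet normal -0.577 0.549 0.605
  outer loop
   vertex 1.3 1.9 3.8
   vertex 2.5 2.5 4.4
   vertex 0.7 4.8 0.6
  endloop
 endfacet
 facet normal -0.075 -0.627 0.776
  outer loop
   vertex 1.3 1.9 3.8
   vertex 3.1 0.2 2.6
   vertex 2.5 2.5 4.4
  endloop
 endfacet
 facet normal 0.414 0.840 -0.351
  outer loop
   vertex 0.8 4.5 0.0
   vertex 0.7 4.8 0.6
   vertex 4.2 3.2 0.9
  endloop
 endfacet
 facet normal 0.036 -0.503 -0.864
  outer loop
   vertex 0.8 4.5 0.0
   vertex 4.2 3.2 0.9
   vertex 3.1 0.2 2.6
  endloop
 endfacet
 facet normal -0.969 -0.244 -0.039
  outer loop
   vertex 0.8 4.5 0.0
   vertex 1.3 1.9 3.8
   vertex 0.7 4.8 0.6
  endloop
 endfacet
 facet normal -0.753 -0.585 -0.301
  outer loop
   vertex 0.8 4.5 0.0
   vertex 3.1 0.2 2.6
   vertex 1.3 1.9 3.8
  endloop
 endfacet
 facet normal 0.537 -0.556 -0.634
  outer loop
   vertex 3.5 0.7 2.5
   vertex 3.1 0.2 2.6
   vertex 4.2 3.2 0.9
  endloop
 endfacet
 facet normal 0.897 0.032 0.442
  outer loop
   vertex 3.5 0.7 2.5
   vertex 4.2 3.2 0.9
   vertex 2.5 2.5 4.4
  endloop
 endfacet
 facet normal 0.632 -0.369 0.682
  outer loop
   vertex 3.5 0.7 2.5
   vertex 2.5 2.5 4.4
   vertex 3.1 0.2 2.6
  endloop
 endfacet
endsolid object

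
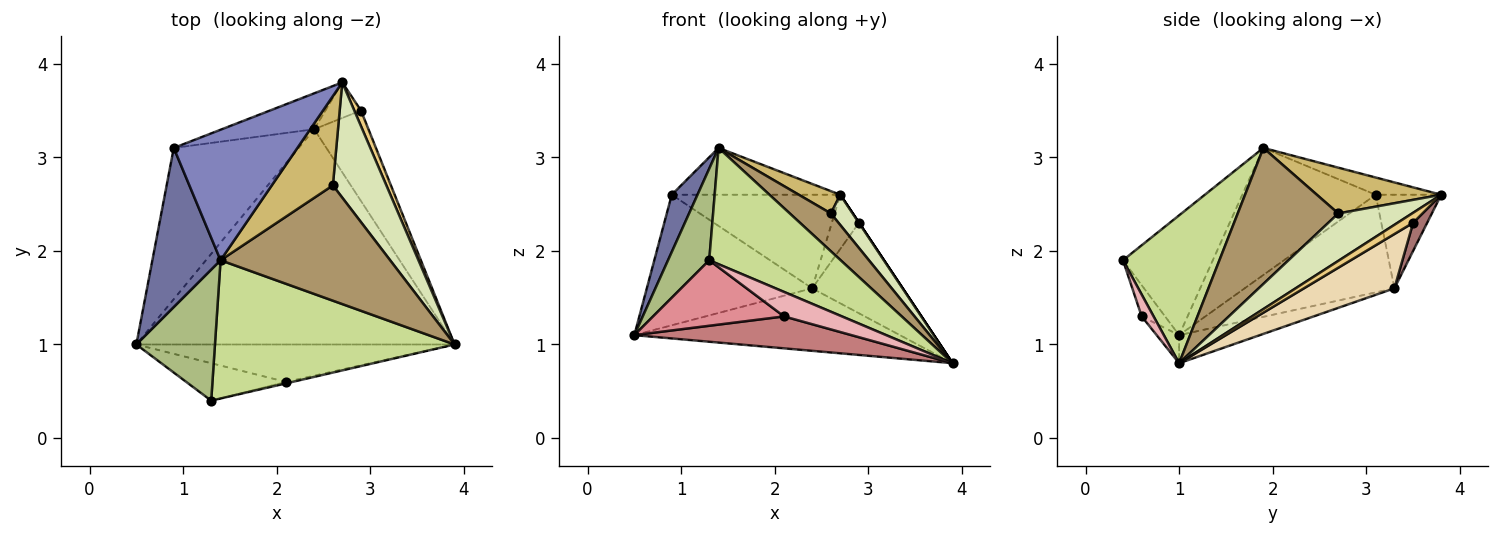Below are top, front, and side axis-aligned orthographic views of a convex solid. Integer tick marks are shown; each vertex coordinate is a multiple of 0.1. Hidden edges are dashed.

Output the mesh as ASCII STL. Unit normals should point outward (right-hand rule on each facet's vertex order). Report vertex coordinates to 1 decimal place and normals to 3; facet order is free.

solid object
 facet normal -0.869 -0.168 0.466
  outer loop
   vertex 0.9 3.1 2.6
   vertex 0.5 1.0 1.1
   vertex 1.4 1.9 3.1
  endloop
 endfacet
 facet normal -0.130 0.335 0.933
  outer loop
   vertex 0.9 3.1 2.6
   vertex 1.4 1.9 3.1
   vertex 2.7 3.8 2.6
  endloop
 endfacet
 facet normal -0.084 0.278 -0.957
  outer loop
   vertex 2.4 3.3 1.6
   vertex 3.9 1.0 0.8
   vertex 0.5 1.0 1.1
  endloop
 endfacet
 facet normal -0.509 0.562 -0.651
  outer loop
   vertex 2.4 3.3 1.6
   vertex 0.5 1.0 1.1
   vertex 0.9 3.1 2.6
  endloop
 endfacet
 facet normal -0.341 0.878 -0.336
  outer loop
   vertex 2.4 3.3 1.6
   vertex 0.9 3.1 2.6
   vertex 2.7 3.8 2.6
  endloop
 endfacet
 facet normal -0.781 -0.358 0.512
  outer loop
   vertex 1.3 0.4 1.9
   vertex 1.4 1.9 3.1
   vertex 0.5 1.0 1.1
  endloop
 endfacet
 facet normal 0.427 -0.582 0.692
  outer loop
   vertex 1.3 0.4 1.9
   vertex 3.9 1.0 0.8
   vertex 1.4 1.9 3.1
  endloop
 endfacet
 facet normal 0.651 -0.193 0.734
  outer loop
   vertex 2.6 2.7 2.4
   vertex 3.9 1.0 0.8
   vertex 2.7 3.8 2.6
  endloop
 endfacet
 facet normal 0.606 -0.248 0.756
  outer loop
   vertex 2.6 2.7 2.4
   vertex 1.4 1.9 3.1
   vertex 3.9 1.0 0.8
  endloop
 endfacet
 facet normal 0.588 -0.196 0.784
  outer loop
   vertex 2.6 2.7 2.4
   vertex 2.7 3.8 2.6
   vertex 1.4 1.9 3.1
  endloop
 endfacet
 facet normal 0.832 0.000 0.555
  outer loop
   vertex 2.9 3.5 2.3
   vertex 2.7 3.8 2.6
   vertex 3.9 1.0 0.8
  endloop
 endfacet
 facet normal 0.577 0.577 -0.577
  outer loop
   vertex 2.9 3.5 2.3
   vertex 3.9 1.0 0.8
   vertex 2.4 3.3 1.6
  endloop
 endfacet
 facet normal 0.397 0.768 -0.503
  outer loop
   vertex 2.9 3.5 2.3
   vertex 2.4 3.3 1.6
   vertex 2.7 3.8 2.6
  endloop
 endfacet
 facet normal -0.067 -0.647 -0.759
  outer loop
   vertex 2.1 0.6 1.3
   vertex 0.5 1.0 1.1
   vertex 3.9 1.0 0.8
  endloop
 endfacet
 facet normal -0.153 -0.858 -0.490
  outer loop
   vertex 2.1 0.6 1.3
   vertex 1.3 0.4 1.9
   vertex 0.5 1.0 1.1
  endloop
 endfacet
 facet normal 0.201 -0.978 -0.058
  outer loop
   vertex 2.1 0.6 1.3
   vertex 3.9 1.0 0.8
   vertex 1.3 0.4 1.9
  endloop
 endfacet
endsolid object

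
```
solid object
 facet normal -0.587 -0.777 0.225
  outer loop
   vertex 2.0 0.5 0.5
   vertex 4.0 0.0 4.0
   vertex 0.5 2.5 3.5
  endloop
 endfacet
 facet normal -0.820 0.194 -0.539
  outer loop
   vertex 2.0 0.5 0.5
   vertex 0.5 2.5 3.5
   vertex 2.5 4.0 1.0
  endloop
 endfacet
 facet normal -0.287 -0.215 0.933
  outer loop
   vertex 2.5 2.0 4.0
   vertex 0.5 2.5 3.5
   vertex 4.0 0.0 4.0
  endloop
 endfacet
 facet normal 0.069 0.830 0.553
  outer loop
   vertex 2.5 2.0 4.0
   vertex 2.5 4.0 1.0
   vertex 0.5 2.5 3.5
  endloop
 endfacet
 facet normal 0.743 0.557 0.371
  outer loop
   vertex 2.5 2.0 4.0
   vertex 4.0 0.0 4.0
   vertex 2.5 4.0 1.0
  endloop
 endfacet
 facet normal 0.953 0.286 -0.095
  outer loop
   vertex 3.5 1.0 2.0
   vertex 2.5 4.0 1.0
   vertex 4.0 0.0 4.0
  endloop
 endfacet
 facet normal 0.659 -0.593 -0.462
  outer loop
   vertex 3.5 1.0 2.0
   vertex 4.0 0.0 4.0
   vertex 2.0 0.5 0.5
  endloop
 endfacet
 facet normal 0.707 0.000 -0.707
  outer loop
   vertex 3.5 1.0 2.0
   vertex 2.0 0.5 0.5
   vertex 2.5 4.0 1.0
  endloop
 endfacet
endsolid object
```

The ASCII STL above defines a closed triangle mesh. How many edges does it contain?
12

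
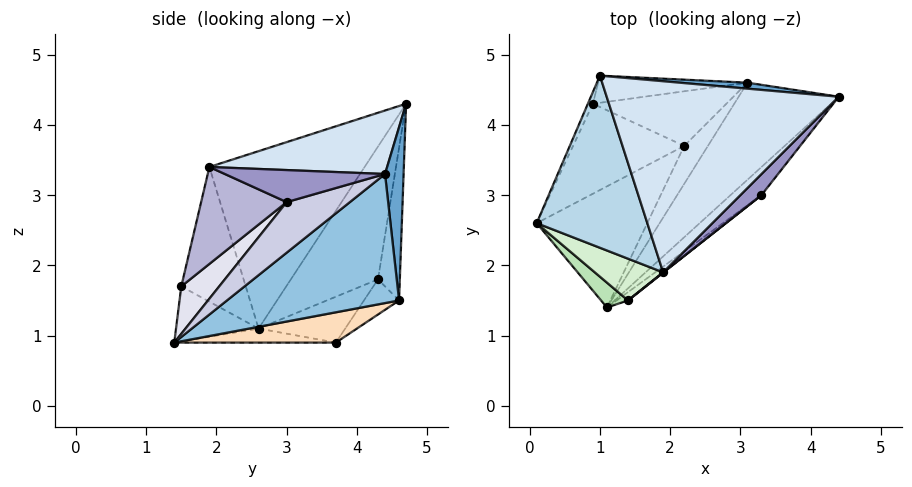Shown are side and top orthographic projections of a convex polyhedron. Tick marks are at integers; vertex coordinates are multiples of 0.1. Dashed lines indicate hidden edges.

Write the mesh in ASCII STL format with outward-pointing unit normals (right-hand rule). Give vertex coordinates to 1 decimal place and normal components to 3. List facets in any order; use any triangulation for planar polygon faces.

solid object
 facet normal 0.099 0.994 0.039
  outer loop
   vertex 3.1 4.6 1.5
   vertex 1.0 4.7 4.3
   vertex 4.4 4.4 3.3
  endloop
 endfacet
 facet normal 0.739 -0.354 -0.573
  outer loop
   vertex 3.1 4.6 1.5
   vertex 4.4 4.4 3.3
   vertex 1.1 1.4 0.9
  endloop
 endfacet
 facet normal -0.776 -0.405 0.484
  outer loop
   vertex 1.9 1.9 3.4
   vertex 1.0 4.7 4.3
   vertex 0.1 2.6 1.1
  endloop
 endfacet
 facet normal 0.257 -0.220 0.941
  outer loop
   vertex 1.9 1.9 3.4
   vertex 4.4 4.4 3.3
   vertex 1.0 4.7 4.3
  endloop
 endfacet
 facet normal -0.899 0.437 -0.034
  outer loop
   vertex 0.9 4.3 1.8
   vertex 0.1 2.6 1.1
   vertex 1.0 4.7 4.3
  endloop
 endfacet
 facet normal -0.154 0.977 -0.150
  outer loop
   vertex 0.9 4.3 1.8
   vertex 1.0 4.7 4.3
   vertex 3.1 4.6 1.5
  endloop
 endfacet
 facet normal -0.126 0.060 -0.990
  outer loop
   vertex 2.2 3.7 0.9
   vertex 1.1 1.4 0.9
   vertex 0.1 2.6 1.1
  endloop
 endfacet
 facet normal 0.737 -0.352 -0.577
  outer loop
   vertex 2.2 3.7 0.9
   vertex 3.1 4.6 1.5
   vertex 1.1 1.4 0.9
  endloop
 endfacet
 facet normal -0.333 0.489 -0.806
  outer loop
   vertex 2.2 3.7 0.9
   vertex 0.1 2.6 1.1
   vertex 0.9 4.3 1.8
  endloop
 endfacet
 facet normal -0.189 0.669 -0.719
  outer loop
   vertex 2.2 3.7 0.9
   vertex 0.9 4.3 1.8
   vertex 3.1 4.6 1.5
  endloop
 endfacet
 facet normal -0.694 -0.635 0.340
  outer loop
   vertex 1.4 1.5 1.7
   vertex 0.1 2.6 1.1
   vertex 1.1 1.4 0.9
  endloop
 endfacet
 facet normal -0.694 -0.628 0.352
  outer loop
   vertex 1.4 1.5 1.7
   vertex 1.9 1.9 3.4
   vertex 0.1 2.6 1.1
  endloop
 endfacet
 facet normal 0.648 -0.631 0.426
  outer loop
   vertex 3.3 3.0 2.9
   vertex 4.4 4.4 3.3
   vertex 1.9 1.9 3.4
  endloop
 endfacet
 facet normal 0.618 -0.786 0.003
  outer loop
   vertex 3.3 3.0 2.9
   vertex 1.9 1.9 3.4
   vertex 1.4 1.5 1.7
  endloop
 endfacet
 facet normal 0.757 -0.462 -0.462
  outer loop
   vertex 3.3 3.0 2.9
   vertex 1.1 1.4 0.9
   vertex 4.4 4.4 3.3
  endloop
 endfacet
 facet normal 0.672 -0.722 -0.162
  outer loop
   vertex 3.3 3.0 2.9
   vertex 1.4 1.5 1.7
   vertex 1.1 1.4 0.9
  endloop
 endfacet
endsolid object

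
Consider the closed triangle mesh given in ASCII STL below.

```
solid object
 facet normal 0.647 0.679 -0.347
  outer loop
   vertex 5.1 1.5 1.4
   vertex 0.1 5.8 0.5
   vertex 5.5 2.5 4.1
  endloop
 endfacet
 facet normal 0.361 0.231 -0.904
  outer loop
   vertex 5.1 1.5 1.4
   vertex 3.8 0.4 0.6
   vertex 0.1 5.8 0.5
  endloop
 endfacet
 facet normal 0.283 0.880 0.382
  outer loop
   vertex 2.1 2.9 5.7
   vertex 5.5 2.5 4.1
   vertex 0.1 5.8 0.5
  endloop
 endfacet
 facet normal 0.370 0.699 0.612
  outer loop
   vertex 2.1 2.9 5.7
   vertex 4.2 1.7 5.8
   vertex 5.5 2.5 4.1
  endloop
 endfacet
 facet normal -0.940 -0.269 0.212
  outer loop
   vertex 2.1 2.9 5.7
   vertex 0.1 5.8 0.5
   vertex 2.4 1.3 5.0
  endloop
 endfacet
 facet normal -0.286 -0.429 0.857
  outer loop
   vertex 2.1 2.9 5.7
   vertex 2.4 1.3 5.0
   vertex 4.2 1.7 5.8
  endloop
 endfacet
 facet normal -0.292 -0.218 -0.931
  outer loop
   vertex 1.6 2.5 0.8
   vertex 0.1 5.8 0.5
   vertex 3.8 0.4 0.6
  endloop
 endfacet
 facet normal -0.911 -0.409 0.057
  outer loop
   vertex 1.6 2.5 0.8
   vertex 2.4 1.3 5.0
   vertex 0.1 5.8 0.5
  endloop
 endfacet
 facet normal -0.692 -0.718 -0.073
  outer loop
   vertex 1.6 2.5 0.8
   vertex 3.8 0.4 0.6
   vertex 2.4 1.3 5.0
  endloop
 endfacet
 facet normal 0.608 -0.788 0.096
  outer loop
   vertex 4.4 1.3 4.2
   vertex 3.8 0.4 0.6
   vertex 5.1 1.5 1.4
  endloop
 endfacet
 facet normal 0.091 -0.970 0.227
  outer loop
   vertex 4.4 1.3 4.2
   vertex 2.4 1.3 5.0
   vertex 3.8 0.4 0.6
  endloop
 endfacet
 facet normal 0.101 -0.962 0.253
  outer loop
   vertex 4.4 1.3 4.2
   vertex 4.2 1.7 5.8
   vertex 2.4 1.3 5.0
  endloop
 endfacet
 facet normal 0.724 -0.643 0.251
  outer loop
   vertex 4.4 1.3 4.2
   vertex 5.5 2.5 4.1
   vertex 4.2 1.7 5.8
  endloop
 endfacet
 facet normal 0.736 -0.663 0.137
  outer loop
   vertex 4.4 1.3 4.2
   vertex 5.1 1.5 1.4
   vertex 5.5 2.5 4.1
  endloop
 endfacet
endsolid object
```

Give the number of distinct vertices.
9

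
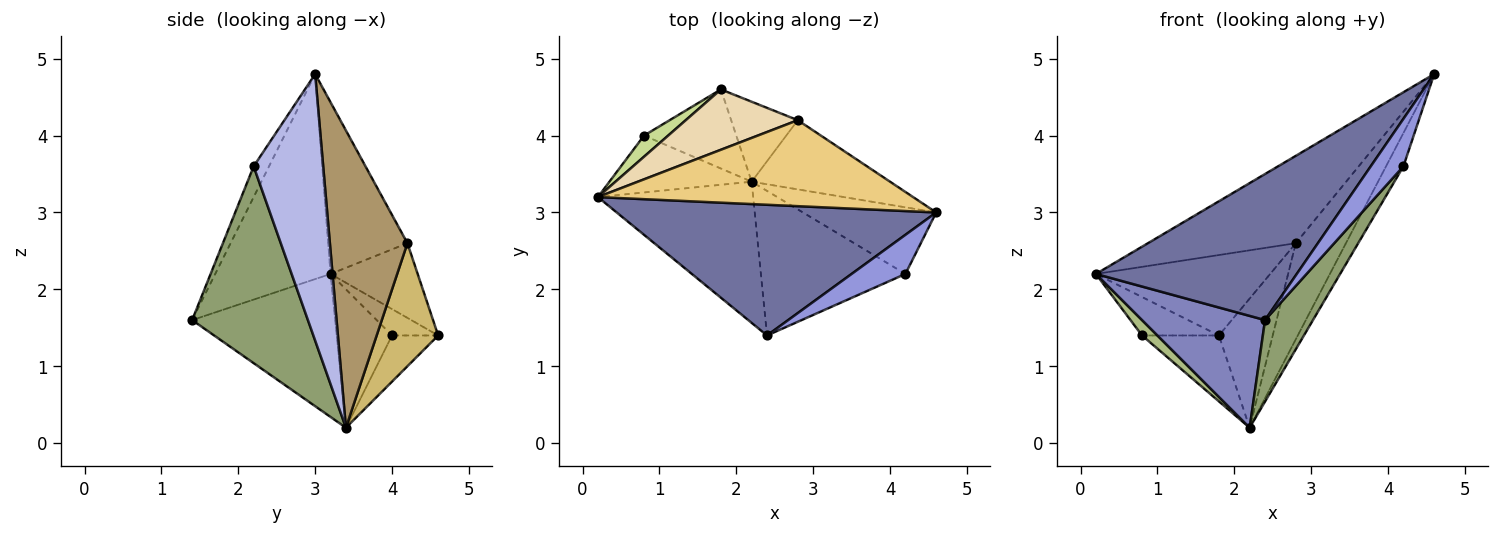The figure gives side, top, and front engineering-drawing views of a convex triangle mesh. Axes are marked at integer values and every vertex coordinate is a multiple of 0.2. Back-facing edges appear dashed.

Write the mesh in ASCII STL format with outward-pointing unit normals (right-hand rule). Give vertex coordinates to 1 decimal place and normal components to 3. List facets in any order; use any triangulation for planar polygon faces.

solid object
 facet normal -0.393 -0.685 0.613
  outer loop
   vertex 2.4 1.4 1.6
   vertex 4.6 3.0 4.8
   vertex 0.2 3.2 2.2
  endloop
 endfacet
 facet normal -0.585 -0.503 -0.636
  outer loop
   vertex 2.2 3.4 0.2
   vertex 2.4 1.4 1.6
   vertex 0.2 3.2 2.2
  endloop
 endfacet
 facet normal -0.341 -0.726 0.598
  outer loop
   vertex 4.2 2.2 3.6
   vertex 4.6 3.0 4.8
   vertex 2.4 1.4 1.6
  endloop
 endfacet
 facet normal 0.873 0.218 -0.436
  outer loop
   vertex 4.2 2.2 3.6
   vertex 2.2 3.4 0.2
   vertex 4.6 3.0 4.8
  endloop
 endfacet
 facet normal 0.765 -0.317 -0.561
  outer loop
   vertex 4.2 2.2 3.6
   vertex 2.4 1.4 1.6
   vertex 2.2 3.4 0.2
  endloop
 endfacet
 facet normal -0.685 -0.190 -0.704
  outer loop
   vertex 0.8 4.0 1.4
   vertex 2.2 3.4 0.2
   vertex 0.2 3.2 2.2
  endloop
 endfacet
 facet normal -0.465 0.776 0.427
  outer loop
   vertex 0.8 4.0 1.4
   vertex 0.2 3.2 2.2
   vertex 1.8 4.6 1.4
  endloop
 endfacet
 facet normal -0.359 0.598 -0.717
  outer loop
   vertex 0.8 4.0 1.4
   vertex 1.8 4.6 1.4
   vertex 2.2 3.4 0.2
  endloop
 endfacet
 facet normal 0.782 0.506 -0.364
  outer loop
   vertex 2.8 4.2 2.6
   vertex 4.6 3.0 4.8
   vertex 2.2 3.4 0.2
  endloop
 endfacet
 facet normal 0.697 0.610 -0.377
  outer loop
   vertex 2.8 4.2 2.6
   vertex 2.2 3.4 0.2
   vertex 1.8 4.6 1.4
  endloop
 endfacet
 facet normal -0.357 0.666 0.655
  outer loop
   vertex 2.8 4.2 2.6
   vertex 0.2 3.2 2.2
   vertex 4.6 3.0 4.8
  endloop
 endfacet
 facet normal -0.371 0.743 0.557
  outer loop
   vertex 2.8 4.2 2.6
   vertex 1.8 4.6 1.4
   vertex 0.2 3.2 2.2
  endloop
 endfacet
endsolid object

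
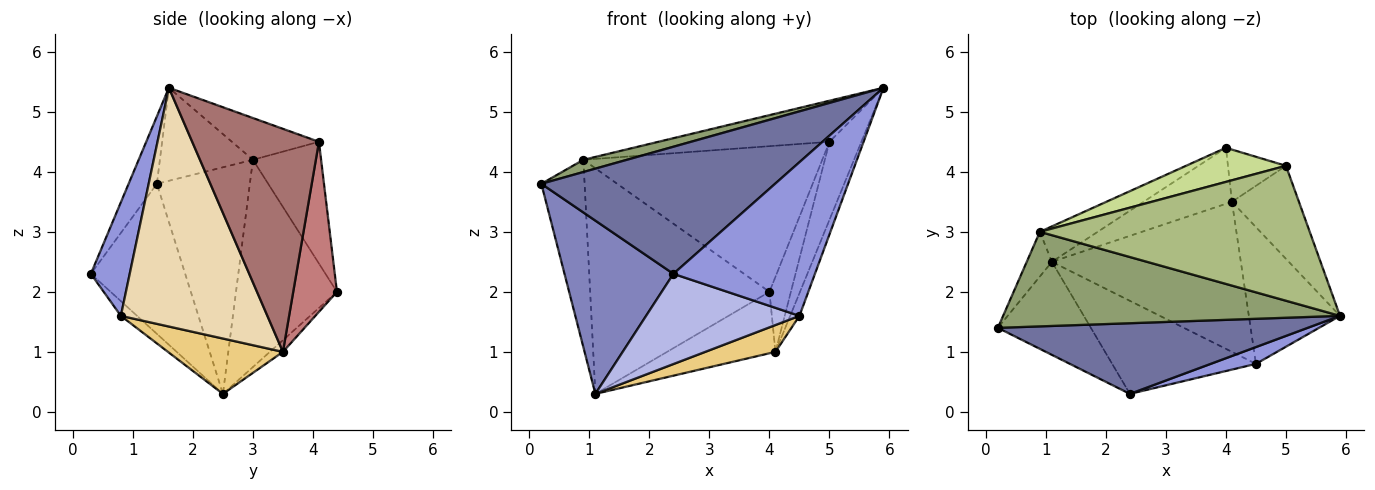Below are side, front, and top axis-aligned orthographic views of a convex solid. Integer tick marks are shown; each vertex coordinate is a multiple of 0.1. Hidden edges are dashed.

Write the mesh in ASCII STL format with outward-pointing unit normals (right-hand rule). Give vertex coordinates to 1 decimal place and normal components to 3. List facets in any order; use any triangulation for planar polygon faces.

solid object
 facet normal -0.105 -0.869 0.483
  outer loop
   vertex 2.4 0.3 2.3
   vertex 5.9 1.6 5.4
   vertex 0.2 1.4 3.8
  endloop
 endfacet
 facet normal -0.607 -0.700 -0.376
  outer loop
   vertex 1.1 2.5 0.3
   vertex 2.4 0.3 2.3
   vertex 0.2 1.4 3.8
  endloop
 endfacet
 facet normal 0.263 -0.959 0.105
  outer loop
   vertex 4.5 0.8 1.6
   vertex 5.9 1.6 5.4
   vertex 2.4 0.3 2.3
  endloop
 endfacet
 facet normal -0.073 -0.694 -0.716
  outer loop
   vertex 4.5 0.8 1.6
   vertex 2.4 0.3 2.3
   vertex 1.1 2.5 0.3
  endloop
 endfacet
 facet normal -0.264 -0.124 0.957
  outer loop
   vertex 0.9 3.0 4.2
   vertex 0.2 1.4 3.8
   vertex 5.9 1.6 5.4
  endloop
 endfacet
 facet normal -0.147 0.288 0.946
  outer loop
   vertex 0.9 3.0 4.2
   vertex 5.9 1.6 5.4
   vertex 5.0 4.1 4.5
  endloop
 endfacet
 facet normal -0.268 0.938 0.220
  outer loop
   vertex 0.9 3.0 4.2
   vertex 5.0 4.1 4.5
   vertex 4.0 4.4 2.0
  endloop
 endfacet
 facet normal -0.902 0.420 -0.100
  outer loop
   vertex 0.9 3.0 4.2
   vertex 1.1 2.5 0.3
   vertex 0.2 1.4 3.8
  endloop
 endfacet
 facet normal -0.486 0.863 -0.136
  outer loop
   vertex 0.9 3.0 4.2
   vertex 4.0 4.4 2.0
   vertex 1.1 2.5 0.3
  endloop
 endfacet
 facet normal -0.089 0.736 -0.671
  outer loop
   vertex 4.1 3.5 1.0
   vertex 1.1 2.5 0.3
   vertex 4.0 4.4 2.0
  endloop
 endfacet
 facet normal 0.277 -0.169 -0.946
  outer loop
   vertex 4.1 3.5 1.0
   vertex 4.5 0.8 1.6
   vertex 1.1 2.5 0.3
  endloop
 endfacet
 facet normal 0.933 0.059 -0.356
  outer loop
   vertex 4.1 3.5 1.0
   vertex 5.9 1.6 5.4
   vertex 4.5 0.8 1.6
  endloop
 endfacet
 facet normal 0.931 0.235 -0.280
  outer loop
   vertex 4.1 3.5 1.0
   vertex 5.0 4.1 4.5
   vertex 5.9 1.6 5.4
  endloop
 endfacet
 facet normal 0.859 0.421 -0.293
  outer loop
   vertex 4.1 3.5 1.0
   vertex 4.0 4.4 2.0
   vertex 5.0 4.1 4.5
  endloop
 endfacet
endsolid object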